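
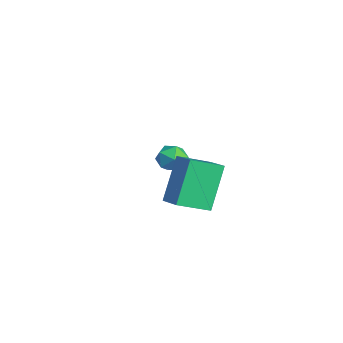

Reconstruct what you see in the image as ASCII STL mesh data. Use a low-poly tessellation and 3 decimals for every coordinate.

solid 
facet normal -0.917 -0.199 -0.345
outer loop
vertex 0.261 0.017 4.375
vertex 0.212 1.307 3.759
vertex 1.05 -0.746 2.716
endloop
endfacet
facet normal 0.034 -0.902 0.431
outer loop
vertex 1.968 -0.547 3.061
vertex 0.261 0.017 4.375
vertex 1.05 -0.746 2.716
endloop
endfacet
facet normal -0.917 -0.199 -0.345
outer loop
vertex 1.05 -0.746 2.716
vertex 0.212 1.307 3.759
vertex 1.002 0.543 2.1
endloop
endfacet
facet normal 0.397 -0.384 -0.834
outer loop
vertex 1.002 0.543 2.1
vertex 1.968 -0.547 3.061
vertex 1.05 -0.746 2.716
endloop
endfacet
facet normal -0.397 0.383 0.834
outer loop
vertex 0.261 0.017 4.375
vertex 1.13 1.506 4.104
vertex 0.212 1.307 3.759
endloop
endfacet
facet normal 0.034 -0.901 0.431
outer loop
vertex 1.178 0.217 4.72
vertex 0.261 0.017 4.375
vertex 1.968 -0.547 3.061
endloop
endfacet
facet normal -0.397 0.384 0.834
outer loop
vertex 1.178 0.217 4.72
vertex 1.13 1.506 4.104
vertex 0.261 0.017 4.375
endloop
endfacet
facet normal -0.033 0.902 -0.431
outer loop
vertex 0.212 1.307 3.759
vertex 1.13 1.506 4.104
vertex 1.002 0.543 2.1
endloop
endfacet
facet normal 0.397 -0.383 -0.834
outer loop
vertex 1.919 0.743 2.445
vertex 1.968 -0.547 3.061
vertex 1.002 0.543 2.1
endloop
endfacet
facet normal -0.034 0.902 -0.431
outer loop
vertex 1.002 0.543 2.1
vertex 1.13 1.506 4.104
vertex 1.919 0.743 2.445
endloop
endfacet
facet normal 0.917 0.200 0.345
outer loop
vertex 1.919 0.743 2.445
vertex 1.178 0.217 4.72
vertex 1.968 -0.547 3.061
endloop
endfacet
facet normal 0.917 0.199 0.345
outer loop
vertex 1.13 1.506 4.104
vertex 1.178 0.217 4.72
vertex 1.919 0.743 2.445
endloop
endfacet
facet normal -0.014 0.998 -0.064
outer loop
vertex -3.542 1.565 1.211
vertex -3.857 1.601 1.84
vertex -3.154 1.608 1.797
endloop
endfacet
facet normal 0.546 0.728 -0.415
outer loop
vertex -3.542 1.565 1.211
vertex -3.154 1.608 1.797
vertex -2.963 1.17 1.28
endloop
endfacet
facet normal 0.299 0.279 -0.912
outer loop
vertex -3.542 1.565 1.211
vertex -2.963 1.17 1.28
vertex -3.548 0.892 1.003
endloop
endfacet
facet normal -0.413 0.272 -0.869
outer loop
vertex -3.542 1.565 1.211
vertex -3.548 0.892 1.003
vertex -4.1 1.158 1.349
endloop
endfacet
facet normal -0.607 0.716 -0.345
outer loop
vertex -3.542 1.565 1.211
vertex -4.1 1.158 1.349
vertex -3.857 1.601 1.84
endloop
endfacet
facet normal 0.935 0.350 0.049
outer loop
vertex -2.963 1.17 1.28
vertex -3.154 1.608 1.797
vertex -2.92 0.962 1.951
endloop
endfacet
facet normal 0.030 0.787 0.617
outer loop
vertex -3.154 1.608 1.797
vertex -3.857 1.601 1.84
vertex -3.472 1.228 2.297
endloop
endfacet
facet normal -0.930 0.330 0.162
outer loop
vertex -3.857 1.601 1.84
vertex -4.1 1.158 1.349
vertex -4.057 0.95 2.02
endloop
endfacet
facet normal -0.616 -0.387 -0.686
outer loop
vertex -4.1 1.158 1.349
vertex -3.548 0.892 1.003
vertex -3.866 0.512 1.503
endloop
endfacet
facet normal 0.536 -0.374 -0.757
outer loop
vertex -3.548 0.892 1.003
vertex -2.963 1.17 1.28
vertex -3.163 0.519 1.46
endloop
endfacet
facet normal 0.413 -0.272 0.869
outer loop
vertex -3.478 0.555 2.089
vertex -2.92 0.962 1.951
vertex -3.472 1.228 2.297
endloop
endfacet
facet normal -0.299 -0.279 0.912
outer loop
vertex -3.478 0.555 2.089
vertex -3.472 1.228 2.297
vertex -4.057 0.95 2.02
endloop
endfacet
facet normal -0.546 -0.728 0.415
outer loop
vertex -3.478 0.555 2.089
vertex -4.057 0.95 2.02
vertex -3.866 0.512 1.503
endloop
endfacet
facet normal 0.014 -0.998 0.064
outer loop
vertex -3.478 0.555 2.089
vertex -3.866 0.512 1.503
vertex -3.163 0.519 1.46
endloop
endfacet
facet normal 0.607 -0.716 0.345
outer loop
vertex -3.478 0.555 2.089
vertex -3.163 0.519 1.46
vertex -2.92 0.962 1.951
endloop
endfacet
facet normal 0.616 0.387 0.686
outer loop
vertex -3.472 1.228 2.297
vertex -2.92 0.962 1.951
vertex -3.154 1.608 1.797
endloop
endfacet
facet normal -0.536 0.374 0.757
outer loop
vertex -4.057 0.95 2.02
vertex -3.472 1.228 2.297
vertex -3.857 1.601 1.84
endloop
endfacet
facet normal -0.935 -0.350 -0.049
outer loop
vertex -3.866 0.512 1.503
vertex -4.057 0.95 2.02
vertex -4.1 1.158 1.349
endloop
endfacet
facet normal -0.030 -0.787 -0.617
outer loop
vertex -3.163 0.519 1.46
vertex -3.866 0.512 1.503
vertex -3.548 0.892 1.003
endloop
endfacet
facet normal 0.930 -0.330 -0.162
outer loop
vertex -2.92 0.962 1.951
vertex -3.163 0.519 1.46
vertex -2.963 1.17 1.28
endloop
endfacet

endsolid


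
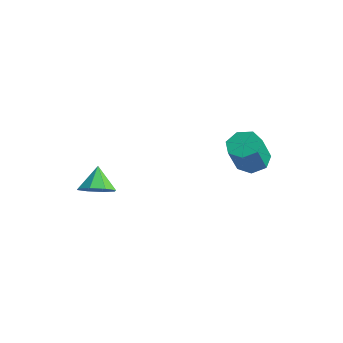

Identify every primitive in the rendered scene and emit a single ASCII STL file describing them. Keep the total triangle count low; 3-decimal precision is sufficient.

solid 
facet normal -0.154 0.446 -0.882
outer loop
vertex 1.885 1.793 2.148
vertex 1.379 2.283 2.484
vertex 2.149 2.367 2.392
endloop
endfacet
facet normal 0.908 -0.288 -0.304
outer loop
vertex 1.885 1.793 2.148
vertex 2.149 2.367 2.392
vertex 2.128 1.088 3.541
endloop
endfacet
facet normal 0.909 -0.287 -0.303
outer loop
vertex 2.128 1.088 3.541
vertex 2.149 2.367 2.392
vertex 2.391 1.662 3.785
endloop
endfacet
facet normal 0.153 -0.445 0.882
outer loop
vertex 2.128 1.088 3.541
vertex 2.391 1.662 3.785
vertex 1.621 1.577 3.876
endloop
endfacet
facet normal -0.154 0.446 -0.882
outer loop
vertex 2.149 2.367 2.392
vertex 1.379 2.283 2.484
vertex 1.832 2.877 2.705
endloop
endfacet
facet normal 0.870 0.484 0.094
outer loop
vertex 2.149 2.367 2.392
vertex 1.832 2.877 2.705
vertex 2.391 1.662 3.785
endloop
endfacet
facet normal 0.871 0.483 0.092
outer loop
vertex 2.391 1.662 3.785
vertex 1.832 2.877 2.705
vertex 2.075 2.172 4.098
endloop
endfacet
facet normal 0.153 -0.446 0.882
outer loop
vertex 2.391 1.662 3.785
vertex 2.075 2.172 4.098
vertex 1.621 1.577 3.876
endloop
endfacet
facet normal -0.154 0.446 -0.882
outer loop
vertex 1.832 2.877 2.705
vertex 1.379 2.283 2.484
vertex 1.175 2.939 2.851
endloop
endfacet
facet normal 0.177 0.890 0.420
outer loop
vertex 1.832 2.877 2.705
vertex 1.175 2.939 2.851
vertex 2.075 2.172 4.098
endloop
endfacet
facet normal 0.177 0.890 0.420
outer loop
vertex 2.075 2.172 4.098
vertex 1.175 2.939 2.851
vertex 1.417 2.234 4.244
endloop
endfacet
facet normal 0.154 -0.446 0.882
outer loop
vertex 2.075 2.172 4.098
vertex 1.417 2.234 4.244
vertex 1.621 1.577 3.876
endloop
endfacet
facet normal -0.154 0.445 -0.882
outer loop
vertex 1.175 2.939 2.851
vertex 1.379 2.283 2.484
vertex 0.67 2.507 2.721
endloop
endfacet
facet normal -0.648 0.628 0.431
outer loop
vertex 1.175 2.939 2.851
vertex 0.67 2.507 2.721
vertex 1.417 2.234 4.244
endloop
endfacet
facet normal -0.649 0.627 0.431
outer loop
vertex 1.417 2.234 4.244
vertex 0.67 2.507 2.721
vertex 0.913 1.802 4.114
endloop
endfacet
facet normal 0.155 -0.446 0.882
outer loop
vertex 1.417 2.234 4.244
vertex 0.913 1.802 4.114
vertex 1.621 1.577 3.876
endloop
endfacet
facet normal -0.153 0.447 -0.881
outer loop
vertex 0.67 2.507 2.721
vertex 1.379 2.283 2.484
vertex 0.7 1.906 2.411
endloop
endfacet
facet normal -0.987 -0.110 0.117
outer loop
vertex 0.67 2.507 2.721
vertex 0.7 1.906 2.411
vertex 0.913 1.802 4.114
endloop
endfacet
facet normal -0.987 -0.108 0.117
outer loop
vertex 0.913 1.802 4.114
vertex 0.7 1.906 2.411
vertex 0.942 1.201 3.804
endloop
endfacet
facet normal 0.154 -0.447 0.881
outer loop
vertex 0.913 1.802 4.114
vertex 0.942 1.201 3.804
vertex 1.621 1.577 3.876
endloop
endfacet
facet normal -0.153 0.447 -0.881
outer loop
vertex 0.7 1.906 2.411
vertex 1.379 2.283 2.484
vertex 1.24 1.588 2.156
endloop
endfacet
facet normal -0.583 -0.761 -0.284
outer loop
vertex 0.7 1.906 2.411
vertex 1.24 1.588 2.156
vertex 0.942 1.201 3.804
endloop
endfacet
facet normal -0.582 -0.762 -0.284
outer loop
vertex 0.942 1.201 3.804
vertex 1.24 1.588 2.156
vertex 1.483 0.883 3.549
endloop
endfacet
facet normal 0.153 -0.446 0.882
outer loop
vertex 0.942 1.201 3.804
vertex 1.483 0.883 3.549
vertex 1.621 1.577 3.876
endloop
endfacet
facet normal -0.153 0.447 -0.882
outer loop
vertex 1.24 1.588 2.156
vertex 1.379 2.283 2.484
vertex 1.885 1.793 2.148
endloop
endfacet
facet normal 0.262 -0.842 -0.472
outer loop
vertex 1.24 1.588 2.156
vertex 1.885 1.793 2.148
vertex 1.483 0.883 3.549
endloop
endfacet
facet normal 0.262 -0.842 -0.472
outer loop
vertex 1.483 0.883 3.549
vertex 1.885 1.793 2.148
vertex 2.128 1.088 3.541
endloop
endfacet
facet normal 0.153 -0.446 0.882
outer loop
vertex 1.483 0.883 3.549
vertex 2.128 1.088 3.541
vertex 1.621 1.577 3.876
endloop
endfacet
facet normal 0.502 -0.443 -0.743
outer loop
vertex -1.377 -3.161 1.538
vertex -2.064 -3.13 1.056
vertex -1.411 -2.62 1.193
endloop
endfacet
facet normal 0.460 0.498 0.735
outer loop
vertex -1.377 -3.161 1.538
vertex -1.411 -2.62 1.193
vertex -2.676 -2.59 1.964
endloop
endfacet
facet normal 0.501 -0.442 -0.744
outer loop
vertex -1.411 -2.62 1.193
vertex -2.064 -3.13 1.056
vertex -1.828 -2.377 0.768
endloop
endfacet
facet normal 0.215 0.924 0.317
outer loop
vertex -1.411 -2.62 1.193
vertex -1.828 -2.377 0.768
vertex -2.676 -2.59 1.964
endloop
endfacet
facet normal 0.502 -0.442 -0.744
outer loop
vertex -1.828 -2.377 0.768
vertex -2.064 -3.13 1.056
vertex -2.383 -2.576 0.512
endloop
endfacet
facet normal -0.315 0.948 -0.054
outer loop
vertex -1.828 -2.377 0.768
vertex -2.383 -2.576 0.512
vertex -2.676 -2.59 1.964
endloop
endfacet
facet normal 0.500 -0.443 -0.744
outer loop
vertex -2.383 -2.576 0.512
vertex -2.064 -3.13 1.056
vertex -2.752 -3.099 0.575
endloop
endfacet
facet normal -0.816 0.556 -0.159
outer loop
vertex -2.383 -2.576 0.512
vertex -2.752 -3.099 0.575
vertex -2.676 -2.59 1.964
endloop
endfacet
facet normal 0.500 -0.442 -0.744
outer loop
vertex -2.752 -3.099 0.575
vertex -2.064 -3.13 1.056
vertex -2.717 -3.64 0.92
endloop
endfacet
facet normal -0.998 -0.024 0.063
outer loop
vertex -2.752 -3.099 0.575
vertex -2.717 -3.64 0.92
vertex -2.676 -2.59 1.964
endloop
endfacet
facet normal 0.501 -0.442 -0.744
outer loop
vertex -2.717 -3.64 0.92
vertex -2.064 -3.13 1.056
vertex -2.3 -3.883 1.345
endloop
endfacet
facet normal -0.753 -0.449 0.481
outer loop
vertex -2.717 -3.64 0.92
vertex -2.3 -3.883 1.345
vertex -2.676 -2.59 1.964
endloop
endfacet
facet normal 0.502 -0.443 -0.743
outer loop
vertex -2.3 -3.883 1.345
vertex -2.064 -3.13 1.056
vertex -1.745 -3.684 1.601
endloop
endfacet
facet normal -0.224 -0.473 0.852
outer loop
vertex -2.3 -3.883 1.345
vertex -1.745 -3.684 1.601
vertex -2.676 -2.59 1.964
endloop
endfacet
facet normal 0.502 -0.442 -0.743
outer loop
vertex -1.745 -3.684 1.601
vertex -2.064 -3.13 1.056
vertex -1.377 -3.161 1.538
endloop
endfacet
facet normal 0.278 -0.081 0.957
outer loop
vertex -1.745 -3.684 1.601
vertex -1.377 -3.161 1.538
vertex -2.676 -2.59 1.964
endloop
endfacet

endsolid


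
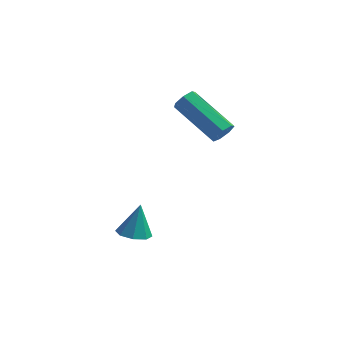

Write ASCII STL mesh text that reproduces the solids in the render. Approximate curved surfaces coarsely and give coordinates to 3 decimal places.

solid 
facet normal 0.760 -0.452 -0.467
outer loop
vertex 1.633 2.133 3.306
vertex 1.366 2.121 2.883
vertex 1.677 2.477 3.045
endloop
endfacet
facet normal 0.641 0.410 0.649
outer loop
vertex 1.633 2.133 3.306
vertex 1.677 2.477 3.045
vertex 0.081 3.051 4.259
endloop
endfacet
facet normal 0.641 0.408 0.650
outer loop
vertex 0.081 3.051 4.259
vertex 1.677 2.477 3.045
vertex 0.125 3.396 3.999
endloop
endfacet
facet normal -0.760 0.450 0.468
outer loop
vertex 0.081 3.051 4.259
vertex 0.125 3.396 3.999
vertex -0.186 3.039 3.837
endloop
endfacet
facet normal 0.760 -0.451 -0.468
outer loop
vertex 1.677 2.477 3.045
vertex 1.366 2.121 2.883
vertex 1.487 2.553 2.663
endloop
endfacet
facet normal 0.479 0.875 -0.064
outer loop
vertex 1.677 2.477 3.045
vertex 1.487 2.553 2.663
vertex 0.125 3.396 3.999
endloop
endfacet
facet normal 0.478 0.876 -0.065
outer loop
vertex 0.125 3.396 3.999
vertex 1.487 2.553 2.663
vertex -0.066 3.472 3.616
endloop
endfacet
facet normal -0.760 0.450 0.468
outer loop
vertex 0.125 3.396 3.999
vertex -0.066 3.472 3.616
vertex -0.186 3.039 3.837
endloop
endfacet
facet normal 0.761 -0.451 -0.466
outer loop
vertex 1.487 2.553 2.663
vertex 1.366 2.121 2.883
vertex 1.206 2.303 2.446
endloop
endfacet
facet normal -0.044 0.683 -0.730
outer loop
vertex 1.487 2.553 2.663
vertex 1.206 2.303 2.446
vertex -0.066 3.472 3.616
endloop
endfacet
facet normal -0.045 0.682 -0.730
outer loop
vertex -0.066 3.472 3.616
vertex 1.206 2.303 2.446
vertex -0.346 3.222 3.4
endloop
endfacet
facet normal -0.762 0.449 0.467
outer loop
vertex -0.066 3.472 3.616
vertex -0.346 3.222 3.4
vertex -0.186 3.039 3.837
endloop
endfacet
facet normal 0.761 -0.451 -0.466
outer loop
vertex 1.206 2.303 2.446
vertex 1.366 2.121 2.883
vertex 1.046 1.916 2.559
endloop
endfacet
facet normal -0.534 -0.026 -0.845
outer loop
vertex 1.206 2.303 2.446
vertex 1.046 1.916 2.559
vertex -0.346 3.222 3.4
endloop
endfacet
facet normal -0.533 -0.023 -0.846
outer loop
vertex -0.346 3.222 3.4
vertex 1.046 1.916 2.559
vertex -0.507 2.834 3.512
endloop
endfacet
facet normal -0.761 0.451 0.467
outer loop
vertex -0.346 3.222 3.4
vertex -0.507 2.834 3.512
vertex -0.186 3.039 3.837
endloop
endfacet
facet normal 0.761 -0.450 -0.467
outer loop
vertex 1.046 1.916 2.559
vertex 1.366 2.121 2.883
vertex 1.127 1.683 2.915
endloop
endfacet
facet normal -0.621 -0.713 -0.325
outer loop
vertex 1.046 1.916 2.559
vertex 1.127 1.683 2.915
vertex -0.507 2.834 3.512
endloop
endfacet
facet normal -0.621 -0.714 -0.323
outer loop
vertex -0.507 2.834 3.512
vertex 1.127 1.683 2.915
vertex -0.425 2.601 3.869
endloop
endfacet
facet normal -0.761 0.449 0.468
outer loop
vertex -0.507 2.834 3.512
vertex -0.425 2.601 3.869
vertex -0.186 3.039 3.837
endloop
endfacet
facet normal 0.762 -0.450 -0.466
outer loop
vertex 1.127 1.683 2.915
vertex 1.366 2.121 2.883
vertex 1.388 1.78 3.248
endloop
endfacet
facet normal -0.241 -0.865 0.441
outer loop
vertex 1.127 1.683 2.915
vertex 1.388 1.78 3.248
vertex -0.425 2.601 3.869
endloop
endfacet
facet normal -0.241 -0.865 0.441
outer loop
vertex -0.425 2.601 3.869
vertex 1.388 1.78 3.248
vertex -0.164 2.698 4.202
endloop
endfacet
facet normal -0.762 0.450 0.466
outer loop
vertex -0.425 2.601 3.869
vertex -0.164 2.698 4.202
vertex -0.186 3.039 3.837
endloop
endfacet
facet normal 0.760 -0.451 -0.467
outer loop
vertex 1.388 1.78 3.248
vertex 1.366 2.121 2.883
vertex 1.633 2.133 3.306
endloop
endfacet
facet normal 0.321 -0.366 0.874
outer loop
vertex 1.388 1.78 3.248
vertex 1.633 2.133 3.306
vertex -0.164 2.698 4.202
endloop
endfacet
facet normal 0.321 -0.364 0.874
outer loop
vertex -0.164 2.698 4.202
vertex 1.633 2.133 3.306
vertex 0.081 3.051 4.259
endloop
endfacet
facet normal -0.760 0.452 0.468
outer loop
vertex -0.164 2.698 4.202
vertex 0.081 3.051 4.259
vertex -0.186 3.039 3.837
endloop
endfacet
facet normal -0.122 -0.330 -0.936
outer loop
vertex -0.763 0.187 -1.422
vertex -1.4 0.113 -1.313
vertex -1.024 0.596 -1.532
endloop
endfacet
facet normal 0.817 0.559 0.141
outer loop
vertex -0.763 0.187 -1.422
vertex -1.024 0.596 -1.532
vertex -1.24 0.547 -0.087
endloop
endfacet
facet normal -0.120 -0.331 -0.936
outer loop
vertex -1.024 0.596 -1.532
vertex -1.4 0.113 -1.313
vertex -1.504 0.722 -1.515
endloop
endfacet
facet normal 0.256 0.964 0.071
outer loop
vertex -1.024 0.596 -1.532
vertex -1.504 0.722 -1.515
vertex -1.24 0.547 -0.087
endloop
endfacet
facet normal -0.122 -0.331 -0.936
outer loop
vertex -1.504 0.722 -1.515
vertex -1.4 0.113 -1.313
vertex -1.924 0.492 -1.379
endloop
endfacet
facet normal -0.425 0.886 0.187
outer loop
vertex -1.504 0.722 -1.515
vertex -1.924 0.492 -1.379
vertex -1.24 0.547 -0.087
endloop
endfacet
facet normal -0.122 -0.332 -0.935
outer loop
vertex -1.924 0.492 -1.379
vertex -1.4 0.113 -1.313
vertex -2.036 0.04 -1.204
endloop
endfacet
facet normal -0.828 0.369 0.423
outer loop
vertex -1.924 0.492 -1.379
vertex -2.036 0.04 -1.204
vertex -1.24 0.547 -0.087
endloop
endfacet
facet normal -0.123 -0.330 -0.936
outer loop
vertex -2.036 0.04 -1.204
vertex -1.4 0.113 -1.313
vertex -1.776 -0.369 -1.094
endloop
endfacet
facet normal -0.716 -0.283 0.639
outer loop
vertex -2.036 0.04 -1.204
vertex -1.776 -0.369 -1.094
vertex -1.24 0.547 -0.087
endloop
endfacet
facet normal -0.121 -0.331 -0.936
outer loop
vertex -1.776 -0.369 -1.094
vertex -1.4 0.113 -1.313
vertex -1.295 -0.496 -1.111
endloop
endfacet
facet normal -0.157 -0.688 0.709
outer loop
vertex -1.776 -0.369 -1.094
vertex -1.295 -0.496 -1.111
vertex -1.24 0.547 -0.087
endloop
endfacet
facet normal -0.121 -0.331 -0.936
outer loop
vertex -1.295 -0.496 -1.111
vertex -1.4 0.113 -1.313
vertex -0.875 -0.265 -1.247
endloop
endfacet
facet normal 0.527 -0.609 0.592
outer loop
vertex -1.295 -0.496 -1.111
vertex -0.875 -0.265 -1.247
vertex -1.24 0.547 -0.087
endloop
endfacet
facet normal -0.121 -0.332 -0.935
outer loop
vertex -0.875 -0.265 -1.247
vertex -1.4 0.113 -1.313
vertex -0.763 0.187 -1.422
endloop
endfacet
facet normal 0.930 -0.092 0.357
outer loop
vertex -0.875 -0.265 -1.247
vertex -0.763 0.187 -1.422
vertex -1.24 0.547 -0.087
endloop
endfacet

endsolid


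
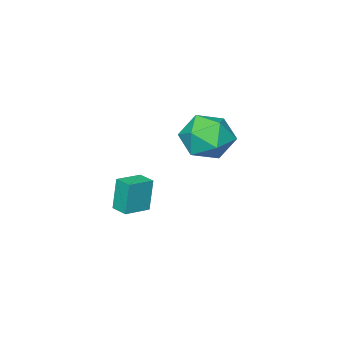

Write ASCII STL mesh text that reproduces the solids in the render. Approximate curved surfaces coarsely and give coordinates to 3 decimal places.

solid 
facet normal 0.355 0.063 0.933
outer loop
vertex 1.195 1.735 3.765
vertex 1.348 0.525 3.788
vertex 2.25 1.246 3.396
endloop
endfacet
facet normal 0.501 0.657 0.563
outer loop
vertex 1.195 1.735 3.765
vertex 2.25 1.246 3.396
vertex 1.751 2.165 2.768
endloop
endfacet
facet normal -0.117 0.934 0.338
outer loop
vertex 1.195 1.735 3.765
vertex 1.751 2.165 2.768
vertex 0.541 2.012 2.773
endloop
endfacet
facet normal -0.645 0.512 0.568
outer loop
vertex 1.195 1.735 3.765
vertex 0.541 2.012 2.773
vertex 0.292 0.998 3.404
endloop
endfacet
facet normal -0.352 -0.027 0.936
outer loop
vertex 1.195 1.735 3.765
vertex 0.292 0.998 3.404
vertex 1.348 0.525 3.788
endloop
endfacet
facet normal 0.882 0.471 -0.011
outer loop
vertex 1.751 2.165 2.768
vertex 2.25 1.246 3.396
vertex 2.248 1.222 2.176
endloop
endfacet
facet normal 0.646 -0.489 0.587
outer loop
vertex 2.25 1.246 3.396
vertex 1.348 0.525 3.788
vertex 1.999 0.208 2.807
endloop
endfacet
facet normal -0.499 -0.634 0.591
outer loop
vertex 1.348 0.525 3.788
vertex 0.292 0.998 3.404
vertex 0.789 0.055 2.812
endloop
endfacet
facet normal -0.972 0.237 -0.003
outer loop
vertex 0.292 0.998 3.404
vertex 0.541 2.012 2.773
vertex 0.29 0.974 2.184
endloop
endfacet
facet normal -0.118 0.919 -0.375
outer loop
vertex 0.541 2.012 2.773
vertex 1.751 2.165 2.768
vertex 1.192 1.695 1.792
endloop
endfacet
facet normal 0.645 -0.512 -0.568
outer loop
vertex 1.345 0.485 1.815
vertex 2.248 1.222 2.176
vertex 1.999 0.208 2.807
endloop
endfacet
facet normal 0.117 -0.934 -0.338
outer loop
vertex 1.345 0.485 1.815
vertex 1.999 0.208 2.807
vertex 0.789 0.055 2.812
endloop
endfacet
facet normal -0.501 -0.657 -0.563
outer loop
vertex 1.345 0.485 1.815
vertex 0.789 0.055 2.812
vertex 0.29 0.974 2.184
endloop
endfacet
facet normal -0.355 -0.063 -0.933
outer loop
vertex 1.345 0.485 1.815
vertex 0.29 0.974 2.184
vertex 1.192 1.695 1.792
endloop
endfacet
facet normal 0.352 0.027 -0.936
outer loop
vertex 1.345 0.485 1.815
vertex 1.192 1.695 1.792
vertex 2.248 1.222 2.176
endloop
endfacet
facet normal 0.972 -0.237 0.003
outer loop
vertex 1.999 0.208 2.807
vertex 2.248 1.222 2.176
vertex 2.25 1.246 3.396
endloop
endfacet
facet normal 0.118 -0.919 0.375
outer loop
vertex 0.789 0.055 2.812
vertex 1.999 0.208 2.807
vertex 1.348 0.525 3.788
endloop
endfacet
facet normal -0.882 -0.471 0.011
outer loop
vertex 0.29 0.974 2.184
vertex 0.789 0.055 2.812
vertex 0.292 0.998 3.404
endloop
endfacet
facet normal -0.646 0.489 -0.587
outer loop
vertex 1.192 1.695 1.792
vertex 0.29 0.974 2.184
vertex 0.541 2.012 2.773
endloop
endfacet
facet normal 0.499 0.634 -0.591
outer loop
vertex 2.248 1.222 2.176
vertex 1.192 1.695 1.792
vertex 1.751 2.165 2.768
endloop
endfacet
facet normal -0.987 0.045 -0.156
outer loop
vertex 1.014 -3.194 -1.291
vertex 1.049 -2.345 -1.265
vertex 1.268 -3.157 -2.89
endloop
endfacet
facet normal -0.042 -0.999 -0.030
outer loop
vertex 2.511 -3.215 -2.695
vertex 1.014 -3.194 -1.291
vertex 1.268 -3.157 -2.89
endloop
endfacet
facet normal -0.987 0.045 -0.156
outer loop
vertex 1.268 -3.157 -2.89
vertex 1.049 -2.345 -1.265
vertex 1.303 -2.308 -2.865
endloop
endfacet
facet normal 0.156 0.023 -0.988
outer loop
vertex 1.303 -2.308 -2.865
vertex 2.511 -3.215 -2.695
vertex 1.268 -3.157 -2.89
endloop
endfacet
facet normal -0.156 -0.024 0.987
outer loop
vertex 1.014 -3.194 -1.291
vertex 2.292 -2.403 -1.07
vertex 1.049 -2.345 -1.265
endloop
endfacet
facet normal -0.042 -0.999 -0.030
outer loop
vertex 2.257 -3.252 -1.095
vertex 1.014 -3.194 -1.291
vertex 2.511 -3.215 -2.695
endloop
endfacet
facet normal -0.157 -0.023 0.987
outer loop
vertex 2.257 -3.252 -1.095
vertex 2.292 -2.403 -1.07
vertex 1.014 -3.194 -1.291
endloop
endfacet
facet normal 0.042 0.999 0.030
outer loop
vertex 1.049 -2.345 -1.265
vertex 2.292 -2.403 -1.07
vertex 1.303 -2.308 -2.865
endloop
endfacet
facet normal 0.157 0.024 -0.987
outer loop
vertex 2.546 -2.366 -2.669
vertex 2.511 -3.215 -2.695
vertex 1.303 -2.308 -2.865
endloop
endfacet
facet normal 0.042 0.999 0.030
outer loop
vertex 1.303 -2.308 -2.865
vertex 2.292 -2.403 -1.07
vertex 2.546 -2.366 -2.669
endloop
endfacet
facet normal 0.987 -0.045 0.156
outer loop
vertex 2.546 -2.366 -2.669
vertex 2.257 -3.252 -1.095
vertex 2.511 -3.215 -2.695
endloop
endfacet
facet normal 0.987 -0.045 0.156
outer loop
vertex 2.292 -2.403 -1.07
vertex 2.257 -3.252 -1.095
vertex 2.546 -2.366 -2.669
endloop
endfacet

endsolid


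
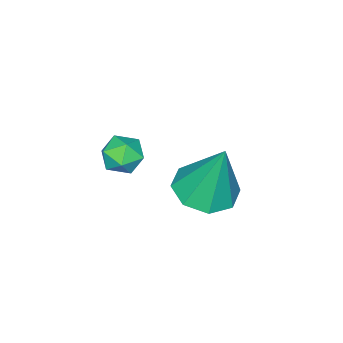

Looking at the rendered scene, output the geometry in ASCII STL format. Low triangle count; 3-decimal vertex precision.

solid 
facet normal -0.008 -0.312 -0.950
outer loop
vertex -0.756 -3.939 -1.686
vertex -1.478 -3.253 -1.905
vertex -0.458 -3.254 -1.913
endloop
endfacet
facet normal 0.852 -0.213 0.478
outer loop
vertex -0.756 -3.939 -1.686
vertex -0.458 -3.254 -1.913
vertex -1.462 -2.567 0.185
endloop
endfacet
facet normal -0.008 -0.311 -0.950
outer loop
vertex -0.458 -3.254 -1.913
vertex -1.478 -3.253 -1.905
vertex -0.757 -2.568 -2.135
endloop
endfacet
facet normal 0.852 0.455 0.259
outer loop
vertex -0.458 -3.254 -1.913
vertex -0.757 -2.568 -2.135
vertex -1.462 -2.567 0.185
endloop
endfacet
facet normal -0.007 -0.312 -0.950
outer loop
vertex -0.757 -2.568 -2.135
vertex -1.478 -3.253 -1.905
vertex -1.479 -2.284 -2.223
endloop
endfacet
facet normal 0.353 0.930 0.107
outer loop
vertex -0.757 -2.568 -2.135
vertex -1.479 -2.284 -2.223
vertex -1.462 -2.567 0.185
endloop
endfacet
facet normal -0.007 -0.312 -0.950
outer loop
vertex -1.479 -2.284 -2.223
vertex -1.478 -3.253 -1.905
vertex -2.2 -2.567 -2.125
endloop
endfacet
facet normal -0.350 0.930 0.112
outer loop
vertex -1.479 -2.284 -2.223
vertex -2.2 -2.567 -2.125
vertex -1.462 -2.567 0.185
endloop
endfacet
facet normal -0.007 -0.312 -0.950
outer loop
vertex -2.2 -2.567 -2.125
vertex -1.478 -3.253 -1.905
vertex -2.498 -3.252 -1.898
endloop
endfacet
facet normal -0.847 0.458 0.271
outer loop
vertex -2.2 -2.567 -2.125
vertex -2.498 -3.252 -1.898
vertex -1.462 -2.567 0.185
endloop
endfacet
facet normal -0.007 -0.312 -0.950
outer loop
vertex -2.498 -3.252 -1.898
vertex -1.478 -3.253 -1.905
vertex -2.198 -3.937 -1.675
endloop
endfacet
facet normal -0.846 -0.211 0.490
outer loop
vertex -2.498 -3.252 -1.898
vertex -2.198 -3.937 -1.675
vertex -1.462 -2.567 0.185
endloop
endfacet
facet normal -0.007 -0.312 -0.950
outer loop
vertex -2.198 -3.937 -1.675
vertex -1.478 -3.253 -1.905
vertex -1.477 -4.222 -1.587
endloop
endfacet
facet normal -0.348 -0.684 0.641
outer loop
vertex -2.198 -3.937 -1.675
vertex -1.477 -4.222 -1.587
vertex -1.462 -2.567 0.185
endloop
endfacet
facet normal -0.008 -0.312 -0.950
outer loop
vertex -1.477 -4.222 -1.587
vertex -1.478 -3.253 -1.905
vertex -0.756 -3.939 -1.686
endloop
endfacet
facet normal 0.356 -0.684 0.636
outer loop
vertex -1.477 -4.222 -1.587
vertex -0.756 -3.939 -1.686
vertex -1.462 -2.567 0.185
endloop
endfacet
facet normal 0.328 0.929 -0.168
outer loop
vertex 1.697 -3.279 1.072
vertex 1.41 -3.074 1.645
vertex 2.045 -3.298 1.647
endloop
endfacet
facet normal 0.772 0.446 -0.453
outer loop
vertex 1.697 -3.279 1.072
vertex 2.045 -3.298 1.647
vertex 2.086 -3.81 1.212
endloop
endfacet
facet normal 0.401 0.053 -0.914
outer loop
vertex 1.697 -3.279 1.072
vertex 2.086 -3.81 1.212
vertex 1.478 -3.902 0.94
endloop
endfacet
facet normal -0.272 0.290 -0.917
outer loop
vertex 1.697 -3.279 1.072
vertex 1.478 -3.902 0.94
vertex 1.059 -3.448 1.208
endloop
endfacet
facet normal -0.317 0.831 -0.456
outer loop
vertex 1.697 -3.279 1.072
vertex 1.059 -3.448 1.208
vertex 1.41 -3.074 1.645
endloop
endfacet
facet normal 0.997 0.019 0.072
outer loop
vertex 2.086 -3.81 1.212
vertex 2.045 -3.298 1.647
vertex 2.041 -3.932 1.872
endloop
endfacet
facet normal 0.280 0.799 0.532
outer loop
vertex 2.045 -3.298 1.647
vertex 1.41 -3.074 1.645
vertex 1.622 -3.478 2.14
endloop
endfacet
facet normal -0.765 0.641 0.066
outer loop
vertex 1.41 -3.074 1.645
vertex 1.059 -3.448 1.208
vertex 1.014 -3.57 1.868
endloop
endfacet
facet normal -0.693 -0.237 -0.681
outer loop
vertex 1.059 -3.448 1.208
vertex 1.478 -3.902 0.94
vertex 1.055 -4.082 1.433
endloop
endfacet
facet normal 0.397 -0.621 -0.676
outer loop
vertex 1.478 -3.902 0.94
vertex 2.086 -3.81 1.212
vertex 1.69 -4.306 1.435
endloop
endfacet
facet normal 0.272 -0.290 0.917
outer loop
vertex 1.403 -4.101 2.008
vertex 2.041 -3.932 1.872
vertex 1.622 -3.478 2.14
endloop
endfacet
facet normal -0.401 -0.053 0.914
outer loop
vertex 1.403 -4.101 2.008
vertex 1.622 -3.478 2.14
vertex 1.014 -3.57 1.868
endloop
endfacet
facet normal -0.772 -0.446 0.453
outer loop
vertex 1.403 -4.101 2.008
vertex 1.014 -3.57 1.868
vertex 1.055 -4.082 1.433
endloop
endfacet
facet normal -0.328 -0.929 0.168
outer loop
vertex 1.403 -4.101 2.008
vertex 1.055 -4.082 1.433
vertex 1.69 -4.306 1.435
endloop
endfacet
facet normal 0.317 -0.831 0.456
outer loop
vertex 1.403 -4.101 2.008
vertex 1.69 -4.306 1.435
vertex 2.041 -3.932 1.872
endloop
endfacet
facet normal 0.693 0.237 0.681
outer loop
vertex 1.622 -3.478 2.14
vertex 2.041 -3.932 1.872
vertex 2.045 -3.298 1.647
endloop
endfacet
facet normal -0.397 0.621 0.676
outer loop
vertex 1.014 -3.57 1.868
vertex 1.622 -3.478 2.14
vertex 1.41 -3.074 1.645
endloop
endfacet
facet normal -0.997 -0.019 -0.072
outer loop
vertex 1.055 -4.082 1.433
vertex 1.014 -3.57 1.868
vertex 1.059 -3.448 1.208
endloop
endfacet
facet normal -0.280 -0.799 -0.532
outer loop
vertex 1.69 -4.306 1.435
vertex 1.055 -4.082 1.433
vertex 1.478 -3.902 0.94
endloop
endfacet
facet normal 0.765 -0.641 -0.066
outer loop
vertex 2.041 -3.932 1.872
vertex 1.69 -4.306 1.435
vertex 2.086 -3.81 1.212
endloop
endfacet

endsolid


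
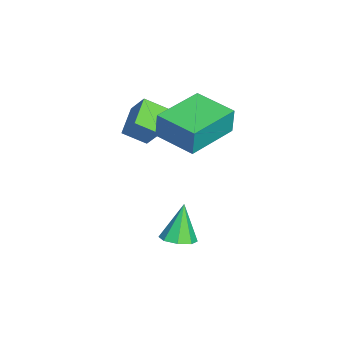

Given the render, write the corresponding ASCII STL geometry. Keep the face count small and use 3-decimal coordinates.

solid 
facet normal -0.796 0.605 0.016
outer loop
vertex -1.938 1.662 4.135
vertex -0.957 2.956 3.993
vertex -2.007 1.599 3.079
endloop
endfacet
facet normal -0.602 -0.794 0.087
outer loop
vertex -0.383 0.364 3.047
vertex -1.938 1.662 4.135
vertex -2.007 1.599 3.079
endloop
endfacet
facet normal -0.796 0.605 0.016
outer loop
vertex -2.007 1.599 3.079
vertex -0.957 2.956 3.993
vertex -1.026 2.893 2.938
endloop
endfacet
facet normal -0.065 -0.059 -0.996
outer loop
vertex -1.026 2.893 2.938
vertex -0.383 0.364 3.047
vertex -2.007 1.599 3.079
endloop
endfacet
facet normal 0.065 0.060 0.996
outer loop
vertex -1.938 1.662 4.135
vertex 0.667 1.721 3.961
vertex -0.957 2.956 3.993
endloop
endfacet
facet normal -0.602 -0.794 0.087
outer loop
vertex -0.314 0.427 4.102
vertex -1.938 1.662 4.135
vertex -0.383 0.364 3.047
endloop
endfacet
facet normal 0.065 0.059 0.996
outer loop
vertex -0.314 0.427 4.102
vertex 0.667 1.721 3.961
vertex -1.938 1.662 4.135
endloop
endfacet
facet normal 0.602 0.794 -0.087
outer loop
vertex -0.957 2.956 3.993
vertex 0.667 1.721 3.961
vertex -1.026 2.893 2.938
endloop
endfacet
facet normal -0.066 -0.060 -0.996
outer loop
vertex 0.598 1.658 2.905
vertex -0.383 0.364 3.047
vertex -1.026 2.893 2.938
endloop
endfacet
facet normal 0.602 0.794 -0.087
outer loop
vertex -1.026 2.893 2.938
vertex 0.667 1.721 3.961
vertex 0.598 1.658 2.905
endloop
endfacet
facet normal 0.796 -0.605 -0.016
outer loop
vertex 0.598 1.658 2.905
vertex -0.314 0.427 4.102
vertex -0.383 0.364 3.047
endloop
endfacet
facet normal 0.796 -0.605 -0.016
outer loop
vertex 0.667 1.721 3.961
vertex -0.314 0.427 4.102
vertex 0.598 1.658 2.905
endloop
endfacet
facet normal -0.364 -0.486 -0.794
outer loop
vertex -2.662 -0.662 2.718
vertex -2.683 0.195 2.203
vertex -1.461 -0.881 2.302
endloop
endfacet
facet normal 0.022 -0.857 0.514
outer loop
vertex -1.097 -0.395 3.097
vertex -2.662 -0.662 2.718
vertex -1.461 -0.881 2.302
endloop
endfacet
facet normal -0.364 -0.486 -0.794
outer loop
vertex -1.461 -0.881 2.302
vertex -2.683 0.195 2.203
vertex -1.482 -0.024 1.787
endloop
endfacet
facet normal 0.931 -0.171 -0.322
outer loop
vertex -1.482 -0.024 1.787
vertex -1.097 -0.395 3.097
vertex -1.461 -0.881 2.302
endloop
endfacet
facet normal -0.931 0.171 0.322
outer loop
vertex -2.662 -0.662 2.718
vertex -2.319 0.681 2.998
vertex -2.683 0.195 2.203
endloop
endfacet
facet normal 0.022 -0.857 0.514
outer loop
vertex -2.298 -0.176 3.513
vertex -2.662 -0.662 2.718
vertex -1.097 -0.395 3.097
endloop
endfacet
facet normal -0.931 0.171 0.322
outer loop
vertex -2.298 -0.176 3.513
vertex -2.319 0.681 2.998
vertex -2.662 -0.662 2.718
endloop
endfacet
facet normal -0.022 0.857 -0.514
outer loop
vertex -2.683 0.195 2.203
vertex -2.319 0.681 2.998
vertex -1.482 -0.024 1.787
endloop
endfacet
facet normal 0.931 -0.171 -0.322
outer loop
vertex -1.118 0.462 2.582
vertex -1.097 -0.395 3.097
vertex -1.482 -0.024 1.787
endloop
endfacet
facet normal -0.022 0.857 -0.514
outer loop
vertex -1.482 -0.024 1.787
vertex -2.319 0.681 2.998
vertex -1.118 0.462 2.582
endloop
endfacet
facet normal 0.364 0.486 0.794
outer loop
vertex -1.118 0.462 2.582
vertex -2.298 -0.176 3.513
vertex -1.097 -0.395 3.097
endloop
endfacet
facet normal 0.364 0.486 0.794
outer loop
vertex -2.319 0.681 2.998
vertex -2.298 -0.176 3.513
vertex -1.118 0.462 2.582
endloop
endfacet
facet normal 0.399 -0.109 -0.911
outer loop
vertex 1.331 0.762 -1.019
vertex 0.907 1.208 -1.258
vertex 1.512 1.233 -0.996
endloop
endfacet
facet normal 0.630 -0.277 0.726
outer loop
vertex 1.331 0.762 -1.019
vertex 1.512 1.233 -0.996
vertex 0.313 1.372 0.098
endloop
endfacet
facet normal 0.399 -0.110 -0.910
outer loop
vertex 1.512 1.233 -0.996
vertex 0.907 1.208 -1.258
vertex 1.339 1.689 -1.127
endloop
endfacet
facet normal 0.636 0.426 0.643
outer loop
vertex 1.512 1.233 -0.996
vertex 1.339 1.689 -1.127
vertex 0.313 1.372 0.098
endloop
endfacet
facet normal 0.399 -0.110 -0.910
outer loop
vertex 1.339 1.689 -1.127
vertex 0.907 1.208 -1.258
vertex 0.913 1.864 -1.335
endloop
endfacet
facet normal 0.182 0.904 0.387
outer loop
vertex 1.339 1.689 -1.127
vertex 0.913 1.864 -1.335
vertex 0.313 1.372 0.098
endloop
endfacet
facet normal 0.399 -0.110 -0.910
outer loop
vertex 0.913 1.864 -1.335
vertex 0.907 1.208 -1.258
vertex 0.483 1.654 -1.498
endloop
endfacet
facet normal -0.468 0.877 0.105
outer loop
vertex 0.913 1.864 -1.335
vertex 0.483 1.654 -1.498
vertex 0.313 1.372 0.098
endloop
endfacet
facet normal 0.399 -0.111 -0.910
outer loop
vertex 0.483 1.654 -1.498
vertex 0.907 1.208 -1.258
vertex 0.302 1.183 -1.52
endloop
endfacet
facet normal -0.932 0.360 -0.036
outer loop
vertex 0.483 1.654 -1.498
vertex 0.302 1.183 -1.52
vertex 0.313 1.372 0.098
endloop
endfacet
facet normal 0.399 -0.108 -0.911
outer loop
vertex 0.302 1.183 -1.52
vertex 0.907 1.208 -1.258
vertex 0.475 0.727 -1.39
endloop
endfacet
facet normal -0.938 -0.343 0.046
outer loop
vertex 0.302 1.183 -1.52
vertex 0.475 0.727 -1.39
vertex 0.313 1.372 0.098
endloop
endfacet
facet normal 0.400 -0.109 -0.910
outer loop
vertex 0.475 0.727 -1.39
vertex 0.907 1.208 -1.258
vertex 0.901 0.553 -1.182
endloop
endfacet
facet normal -0.483 -0.821 0.303
outer loop
vertex 0.475 0.727 -1.39
vertex 0.901 0.553 -1.182
vertex 0.313 1.372 0.098
endloop
endfacet
facet normal 0.398 -0.109 -0.911
outer loop
vertex 0.901 0.553 -1.182
vertex 0.907 1.208 -1.258
vertex 1.331 0.762 -1.019
endloop
endfacet
facet normal 0.165 -0.795 0.584
outer loop
vertex 0.901 0.553 -1.182
vertex 1.331 0.762 -1.019
vertex 0.313 1.372 0.098
endloop
endfacet

endsolid


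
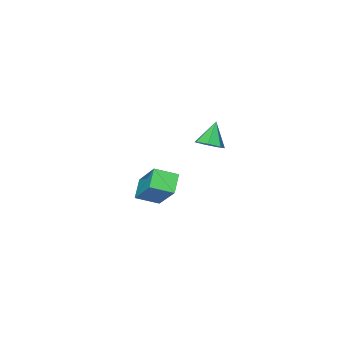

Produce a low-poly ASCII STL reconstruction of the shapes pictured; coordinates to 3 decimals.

solid 
facet normal -0.652 -0.583 0.485
outer loop
vertex 0.221 -1.081 -0.084
vertex -0.541 -0.516 -0.43
vertex 0.075 -2.289 -1.734
endloop
endfacet
facet normal 0.755 -0.559 0.342
outer loop
vertex 0.661 -1.764 -2.17
vertex 0.221 -1.081 -0.084
vertex 0.075 -2.289 -1.734
endloop
endfacet
facet normal -0.652 -0.583 0.485
outer loop
vertex 0.075 -2.289 -1.734
vertex -0.541 -0.516 -0.43
vertex -0.688 -1.724 -2.08
endloop
endfacet
facet normal -0.071 -0.589 -0.805
outer loop
vertex -0.688 -1.724 -2.08
vertex 0.661 -1.764 -2.17
vertex 0.075 -2.289 -1.734
endloop
endfacet
facet normal 0.071 0.589 0.805
outer loop
vertex 0.221 -1.081 -0.084
vertex 0.045 0.009 -0.866
vertex -0.541 -0.516 -0.43
endloop
endfacet
facet normal 0.755 -0.560 0.342
outer loop
vertex 0.808 -0.556 -0.52
vertex 0.221 -1.081 -0.084
vertex 0.661 -1.764 -2.17
endloop
endfacet
facet normal 0.071 0.589 0.805
outer loop
vertex 0.808 -0.556 -0.52
vertex 0.045 0.009 -0.866
vertex 0.221 -1.081 -0.084
endloop
endfacet
facet normal -0.755 0.559 -0.342
outer loop
vertex -0.541 -0.516 -0.43
vertex 0.045 0.009 -0.866
vertex -0.688 -1.724 -2.08
endloop
endfacet
facet normal -0.071 -0.589 -0.805
outer loop
vertex -0.101 -1.199 -2.516
vertex 0.661 -1.764 -2.17
vertex -0.688 -1.724 -2.08
endloop
endfacet
facet normal -0.755 0.559 -0.343
outer loop
vertex -0.688 -1.724 -2.08
vertex 0.045 0.009 -0.866
vertex -0.101 -1.199 -2.516
endloop
endfacet
facet normal 0.652 0.583 -0.485
outer loop
vertex -0.101 -1.199 -2.516
vertex 0.808 -0.556 -0.52
vertex 0.661 -1.764 -2.17
endloop
endfacet
facet normal 0.652 0.583 -0.485
outer loop
vertex 0.045 0.009 -0.866
vertex 0.808 -0.556 -0.52
vertex -0.101 -1.199 -2.516
endloop
endfacet
facet normal 0.593 0.399 -0.699
outer loop
vertex -0.007 1.19 3.014
vertex -0.299 1.69 3.052
vertex 0.168 1.52 3.351
endloop
endfacet
facet normal 0.387 -0.751 0.535
outer loop
vertex -0.007 1.19 3.014
vertex 0.168 1.52 3.351
vertex -0.921 1.27 3.788
endloop
endfacet
facet normal 0.593 0.399 -0.699
outer loop
vertex 0.168 1.52 3.351
vertex -0.299 1.69 3.052
vertex -0.008 1.978 3.463
endloop
endfacet
facet normal 0.386 -0.076 0.919
outer loop
vertex 0.168 1.52 3.351
vertex -0.008 1.978 3.463
vertex -0.921 1.27 3.788
endloop
endfacet
facet normal 0.592 0.400 -0.700
outer loop
vertex -0.008 1.978 3.463
vertex -0.299 1.69 3.052
vertex -0.404 2.219 3.266
endloop
endfacet
facet normal -0.103 0.522 0.847
outer loop
vertex -0.008 1.978 3.463
vertex -0.404 2.219 3.266
vertex -0.921 1.27 3.788
endloop
endfacet
facet normal 0.591 0.401 -0.700
outer loop
vertex -0.404 2.219 3.266
vertex -0.299 1.69 3.052
vertex -0.721 2.061 2.908
endloop
endfacet
facet normal -0.715 0.593 0.371
outer loop
vertex -0.404 2.219 3.266
vertex -0.721 2.061 2.908
vertex -0.921 1.27 3.788
endloop
endfacet
facet normal 0.591 0.400 -0.700
outer loop
vertex -0.721 2.061 2.908
vertex -0.299 1.69 3.052
vertex -0.72 1.624 2.659
endloop
endfacet
facet normal -0.985 0.083 -0.149
outer loop
vertex -0.721 2.061 2.908
vertex -0.72 1.624 2.659
vertex -0.921 1.27 3.788
endloop
endfacet
facet normal 0.592 0.399 -0.701
outer loop
vertex -0.72 1.624 2.659
vertex -0.299 1.69 3.052
vertex -0.403 1.236 2.706
endloop
endfacet
facet normal -0.714 -0.622 -0.322
outer loop
vertex -0.72 1.624 2.659
vertex -0.403 1.236 2.706
vertex -0.921 1.27 3.788
endloop
endfacet
facet normal 0.591 0.399 -0.701
outer loop
vertex -0.403 1.236 2.706
vertex -0.299 1.69 3.052
vertex -0.007 1.19 3.014
endloop
endfacet
facet normal -0.102 -0.995 -0.018
outer loop
vertex -0.403 1.236 2.706
vertex -0.007 1.19 3.014
vertex -0.921 1.27 3.788
endloop
endfacet

endsolid


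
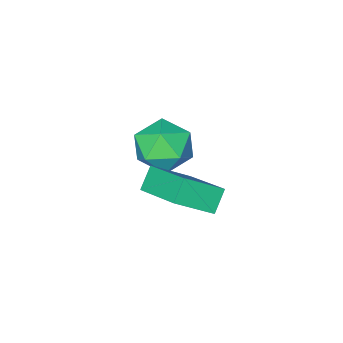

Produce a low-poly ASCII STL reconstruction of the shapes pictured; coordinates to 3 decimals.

solid 
facet normal -0.112 0.682 0.723
outer loop
vertex -3.459 -1.238 0.852
vertex -4.224 -1.748 1.214
vertex -3.309 -1.937 1.534
endloop
endfacet
facet normal 0.571 0.633 0.523
outer loop
vertex -3.459 -1.238 0.852
vertex -3.309 -1.937 1.534
vertex -2.693 -1.857 0.765
endloop
endfacet
facet normal 0.607 0.775 -0.175
outer loop
vertex -3.459 -1.238 0.852
vertex -2.693 -1.857 0.765
vertex -3.228 -1.618 -0.03
endloop
endfacet
facet normal -0.055 0.912 -0.407
outer loop
vertex -3.459 -1.238 0.852
vertex -3.228 -1.618 -0.03
vertex -4.174 -1.551 0.247
endloop
endfacet
facet normal -0.499 0.854 0.148
outer loop
vertex -3.459 -1.238 0.852
vertex -4.174 -1.551 0.247
vertex -4.224 -1.748 1.214
endloop
endfacet
facet normal 0.782 -0.042 0.622
outer loop
vertex -2.693 -1.857 0.765
vertex -3.309 -1.937 1.534
vertex -2.986 -2.749 1.073
endloop
endfacet
facet normal -0.323 0.037 0.946
outer loop
vertex -3.309 -1.937 1.534
vertex -4.224 -1.748 1.214
vertex -3.932 -2.682 1.35
endloop
endfacet
facet normal -0.948 0.317 0.016
outer loop
vertex -4.224 -1.748 1.214
vertex -4.174 -1.551 0.247
vertex -4.467 -2.443 0.555
endloop
endfacet
facet normal -0.229 0.410 -0.883
outer loop
vertex -4.174 -1.551 0.247
vertex -3.228 -1.618 -0.03
vertex -3.851 -2.363 -0.214
endloop
endfacet
facet normal 0.840 0.189 -0.509
outer loop
vertex -3.228 -1.618 -0.03
vertex -2.693 -1.857 0.765
vertex -2.936 -2.552 0.106
endloop
endfacet
facet normal 0.055 -0.912 0.407
outer loop
vertex -3.701 -3.062 0.468
vertex -2.986 -2.749 1.073
vertex -3.932 -2.682 1.35
endloop
endfacet
facet normal -0.607 -0.775 0.175
outer loop
vertex -3.701 -3.062 0.468
vertex -3.932 -2.682 1.35
vertex -4.467 -2.443 0.555
endloop
endfacet
facet normal -0.571 -0.633 -0.523
outer loop
vertex -3.701 -3.062 0.468
vertex -4.467 -2.443 0.555
vertex -3.851 -2.363 -0.214
endloop
endfacet
facet normal 0.112 -0.682 -0.723
outer loop
vertex -3.701 -3.062 0.468
vertex -3.851 -2.363 -0.214
vertex -2.936 -2.552 0.106
endloop
endfacet
facet normal 0.499 -0.854 -0.148
outer loop
vertex -3.701 -3.062 0.468
vertex -2.936 -2.552 0.106
vertex -2.986 -2.749 1.073
endloop
endfacet
facet normal 0.229 -0.410 0.883
outer loop
vertex -3.932 -2.682 1.35
vertex -2.986 -2.749 1.073
vertex -3.309 -1.937 1.534
endloop
endfacet
facet normal -0.840 -0.189 0.509
outer loop
vertex -4.467 -2.443 0.555
vertex -3.932 -2.682 1.35
vertex -4.224 -1.748 1.214
endloop
endfacet
facet normal -0.782 0.042 -0.622
outer loop
vertex -3.851 -2.363 -0.214
vertex -4.467 -2.443 0.555
vertex -4.174 -1.551 0.247
endloop
endfacet
facet normal 0.323 -0.037 -0.946
outer loop
vertex -2.936 -2.552 0.106
vertex -3.851 -2.363 -0.214
vertex -3.228 -1.618 -0.03
endloop
endfacet
facet normal 0.948 -0.317 -0.016
outer loop
vertex -2.986 -2.749 1.073
vertex -2.936 -2.552 0.106
vertex -2.693 -1.857 0.765
endloop
endfacet
facet normal -0.646 -0.286 0.708
outer loop
vertex -1.922 0.892 2.501
vertex -2.955 1.345 1.741
vertex -2.062 -0.762 1.706
endloop
endfacet
facet normal 0.759 -0.333 0.560
outer loop
vertex -1.525 -0.525 1.119
vertex -1.922 0.892 2.501
vertex -2.062 -0.762 1.706
endloop
endfacet
facet normal -0.646 -0.286 0.707
outer loop
vertex -2.062 -0.762 1.706
vertex -2.955 1.345 1.741
vertex -3.094 -0.309 0.946
endloop
endfacet
facet normal -0.076 -0.899 -0.432
outer loop
vertex -3.094 -0.309 0.946
vertex -1.525 -0.525 1.119
vertex -2.062 -0.762 1.706
endloop
endfacet
facet normal 0.076 0.899 0.432
outer loop
vertex -1.922 0.892 2.501
vertex -2.418 1.582 1.154
vertex -2.955 1.345 1.741
endloop
endfacet
facet normal 0.759 -0.333 0.559
outer loop
vertex -1.386 1.129 1.914
vertex -1.922 0.892 2.501
vertex -1.525 -0.525 1.119
endloop
endfacet
facet normal 0.076 0.899 0.432
outer loop
vertex -1.386 1.129 1.914
vertex -2.418 1.582 1.154
vertex -1.922 0.892 2.501
endloop
endfacet
facet normal -0.759 0.333 -0.560
outer loop
vertex -2.955 1.345 1.741
vertex -2.418 1.582 1.154
vertex -3.094 -0.309 0.946
endloop
endfacet
facet normal -0.076 -0.899 -0.432
outer loop
vertex -2.558 -0.072 0.359
vertex -1.525 -0.525 1.119
vertex -3.094 -0.309 0.946
endloop
endfacet
facet normal -0.759 0.333 -0.559
outer loop
vertex -3.094 -0.309 0.946
vertex -2.418 1.582 1.154
vertex -2.558 -0.072 0.359
endloop
endfacet
facet normal 0.646 0.286 -0.708
outer loop
vertex -2.558 -0.072 0.359
vertex -1.386 1.129 1.914
vertex -1.525 -0.525 1.119
endloop
endfacet
facet normal 0.646 0.285 -0.708
outer loop
vertex -2.418 1.582 1.154
vertex -1.386 1.129 1.914
vertex -2.558 -0.072 0.359
endloop
endfacet

endsolid


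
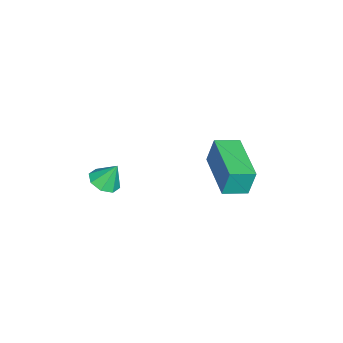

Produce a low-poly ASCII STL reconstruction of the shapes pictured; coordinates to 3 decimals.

solid 
facet normal 0.087 -0.464 -0.882
outer loop
vertex 3.457 -1.342 0.884
vertex 3.025 -1.788 1.076
vertex 2.989 -1.215 0.771
endloop
endfacet
facet normal 0.241 0.967 0.088
outer loop
vertex 3.457 -1.342 0.884
vertex 2.989 -1.215 0.771
vertex 2.935 -1.312 1.984
endloop
endfacet
facet normal 0.087 -0.464 -0.882
outer loop
vertex 2.989 -1.215 0.771
vertex 3.025 -1.788 1.076
vertex 2.543 -1.424 0.837
endloop
endfacet
facet normal -0.417 0.907 0.054
outer loop
vertex 2.989 -1.215 0.771
vertex 2.543 -1.424 0.837
vertex 2.935 -1.312 1.984
endloop
endfacet
facet normal 0.089 -0.462 -0.882
outer loop
vertex 2.543 -1.424 0.837
vertex 3.025 -1.788 1.076
vertex 2.379 -1.847 1.042
endloop
endfacet
facet normal -0.856 0.452 0.249
outer loop
vertex 2.543 -1.424 0.837
vertex 2.379 -1.847 1.042
vertex 2.935 -1.312 1.984
endloop
endfacet
facet normal 0.089 -0.463 -0.882
outer loop
vertex 2.379 -1.847 1.042
vertex 3.025 -1.788 1.076
vertex 2.593 -2.235 1.267
endloop
endfacet
facet normal -0.820 -0.129 0.557
outer loop
vertex 2.379 -1.847 1.042
vertex 2.593 -2.235 1.267
vertex 2.935 -1.312 1.984
endloop
endfacet
facet normal 0.088 -0.462 -0.883
outer loop
vertex 2.593 -2.235 1.267
vertex 3.025 -1.788 1.076
vertex 3.061 -2.362 1.38
endloop
endfacet
facet normal -0.329 -0.500 0.801
outer loop
vertex 2.593 -2.235 1.267
vertex 3.061 -2.362 1.38
vertex 2.935 -1.312 1.984
endloop
endfacet
facet normal 0.088 -0.462 -0.883
outer loop
vertex 3.061 -2.362 1.38
vertex 3.025 -1.788 1.076
vertex 3.508 -2.153 1.315
endloop
endfacet
facet normal 0.328 -0.441 0.835
outer loop
vertex 3.061 -2.362 1.38
vertex 3.508 -2.153 1.315
vertex 2.935 -1.312 1.984
endloop
endfacet
facet normal 0.087 -0.463 -0.882
outer loop
vertex 3.508 -2.153 1.315
vertex 3.025 -1.788 1.076
vertex 3.672 -1.73 1.109
endloop
endfacet
facet normal 0.768 0.014 0.640
outer loop
vertex 3.508 -2.153 1.315
vertex 3.672 -1.73 1.109
vertex 2.935 -1.312 1.984
endloop
endfacet
facet normal 0.087 -0.463 -0.882
outer loop
vertex 3.672 -1.73 1.109
vertex 3.025 -1.788 1.076
vertex 3.457 -1.342 0.884
endloop
endfacet
facet normal 0.731 0.597 0.331
outer loop
vertex 3.672 -1.73 1.109
vertex 3.457 -1.342 0.884
vertex 2.935 -1.312 1.984
endloop
endfacet
facet normal -0.868 -0.493 0.061
outer loop
vertex 1.176 1.815 2.656
vertex 0.678 2.664 2.429
vertex 1.244 1.556 1.537
endloop
endfacet
facet normal 0.493 -0.841 0.225
outer loop
vertex 3.042 2.576 1.411
vertex 1.176 1.815 2.656
vertex 1.244 1.556 1.537
endloop
endfacet
facet normal -0.868 -0.492 0.060
outer loop
vertex 1.244 1.556 1.537
vertex 0.678 2.664 2.429
vertex 0.747 2.405 1.31
endloop
endfacet
facet normal 0.060 -0.225 -0.973
outer loop
vertex 0.747 2.405 1.31
vertex 3.042 2.576 1.411
vertex 1.244 1.556 1.537
endloop
endfacet
facet normal -0.060 0.225 0.973
outer loop
vertex 1.176 1.815 2.656
vertex 2.476 3.684 2.303
vertex 0.678 2.664 2.429
endloop
endfacet
facet normal 0.493 -0.841 0.225
outer loop
vertex 2.973 2.835 2.53
vertex 1.176 1.815 2.656
vertex 3.042 2.576 1.411
endloop
endfacet
facet normal -0.060 0.225 0.973
outer loop
vertex 2.973 2.835 2.53
vertex 2.476 3.684 2.303
vertex 1.176 1.815 2.656
endloop
endfacet
facet normal -0.493 0.841 -0.225
outer loop
vertex 0.678 2.664 2.429
vertex 2.476 3.684 2.303
vertex 0.747 2.405 1.31
endloop
endfacet
facet normal 0.060 -0.225 -0.973
outer loop
vertex 2.544 3.425 1.184
vertex 3.042 2.576 1.411
vertex 0.747 2.405 1.31
endloop
endfacet
facet normal -0.493 0.841 -0.225
outer loop
vertex 0.747 2.405 1.31
vertex 2.476 3.684 2.303
vertex 2.544 3.425 1.184
endloop
endfacet
facet normal 0.868 0.493 -0.061
outer loop
vertex 2.544 3.425 1.184
vertex 2.973 2.835 2.53
vertex 3.042 2.576 1.411
endloop
endfacet
facet normal 0.868 0.492 -0.061
outer loop
vertex 2.476 3.684 2.303
vertex 2.973 2.835 2.53
vertex 2.544 3.425 1.184
endloop
endfacet

endsolid


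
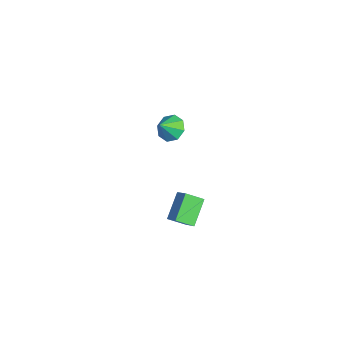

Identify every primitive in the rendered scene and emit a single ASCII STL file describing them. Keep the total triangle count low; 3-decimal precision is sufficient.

solid 
facet normal -0.281 0.615 -0.737
outer loop
vertex -3.21 -0.25 -3.011
vertex -3.749 0.149 -2.472
vertex -2.926 0.255 -2.698
endloop
endfacet
facet normal 0.870 -0.493 0.006
outer loop
vertex -3.21 -0.25 -3.011
vertex -2.926 0.255 -2.698
vertex -3.411 -0.589 -1.588
endloop
endfacet
facet normal -0.282 0.614 -0.737
outer loop
vertex -2.926 0.255 -2.698
vertex -3.749 0.149 -2.472
vertex -3.124 0.698 -2.253
endloop
endfacet
facet normal 0.915 0.004 0.403
outer loop
vertex -2.926 0.255 -2.698
vertex -3.124 0.698 -2.253
vertex -3.411 -0.589 -1.588
endloop
endfacet
facet normal -0.282 0.615 -0.736
outer loop
vertex -3.124 0.698 -2.253
vertex -3.749 0.149 -2.472
vertex -3.688 0.819 -1.936
endloop
endfacet
facet normal 0.516 0.300 0.803
outer loop
vertex -3.124 0.698 -2.253
vertex -3.688 0.819 -1.936
vertex -3.411 -0.589 -1.588
endloop
endfacet
facet normal -0.281 0.615 -0.737
outer loop
vertex -3.688 0.819 -1.936
vertex -3.749 0.149 -2.472
vertex -4.288 0.548 -1.933
endloop
endfacet
facet normal -0.095 0.221 0.971
outer loop
vertex -3.688 0.819 -1.936
vertex -4.288 0.548 -1.933
vertex -3.411 -0.589 -1.588
endloop
endfacet
facet normal -0.281 0.615 -0.737
outer loop
vertex -4.288 0.548 -1.933
vertex -3.749 0.149 -2.472
vertex -4.572 0.043 -2.246
endloop
endfacet
facet normal -0.559 -0.186 0.808
outer loop
vertex -4.288 0.548 -1.933
vertex -4.572 0.043 -2.246
vertex -3.411 -0.589 -1.588
endloop
endfacet
facet normal -0.282 0.614 -0.737
outer loop
vertex -4.572 0.043 -2.246
vertex -3.749 0.149 -2.472
vertex -4.374 -0.4 -2.691
endloop
endfacet
facet normal -0.604 -0.683 0.411
outer loop
vertex -4.572 0.043 -2.246
vertex -4.374 -0.4 -2.691
vertex -3.411 -0.589 -1.588
endloop
endfacet
facet normal -0.282 0.615 -0.736
outer loop
vertex -4.374 -0.4 -2.691
vertex -3.749 0.149 -2.472
vertex -3.81 -0.521 -3.008
endloop
endfacet
facet normal -0.204 -0.979 0.010
outer loop
vertex -4.374 -0.4 -2.691
vertex -3.81 -0.521 -3.008
vertex -3.411 -0.589 -1.588
endloop
endfacet
facet normal -0.281 0.615 -0.737
outer loop
vertex -3.81 -0.521 -3.008
vertex -3.749 0.149 -2.472
vertex -3.21 -0.25 -3.011
endloop
endfacet
facet normal 0.406 -0.900 -0.157
outer loop
vertex -3.81 -0.521 -3.008
vertex -3.21 -0.25 -3.011
vertex -3.411 -0.589 -1.588
endloop
endfacet
facet normal -0.610 0.541 0.579
outer loop
vertex 1.95 -1.451 -1.664
vertex 2.783 -1.295 -0.931
vertex 2.242 -0.564 -2.185
endloop
endfacet
facet normal -0.744 -0.139 -0.654
outer loop
vertex 3.237 -1.445 -3.129
vertex 1.95 -1.451 -1.664
vertex 2.242 -0.564 -2.185
endloop
endfacet
facet normal -0.610 0.541 0.579
outer loop
vertex 2.242 -0.564 -2.185
vertex 2.783 -1.295 -0.931
vertex 3.075 -0.407 -1.453
endloop
endfacet
facet normal 0.272 0.830 -0.488
outer loop
vertex 3.075 -0.407 -1.453
vertex 3.237 -1.445 -3.129
vertex 2.242 -0.564 -2.185
endloop
endfacet
facet normal -0.273 -0.830 0.487
outer loop
vertex 1.95 -1.451 -1.664
vertex 3.778 -2.176 -1.875
vertex 2.783 -1.295 -0.931
endloop
endfacet
facet normal -0.744 -0.140 -0.654
outer loop
vertex 2.945 -2.333 -2.607
vertex 1.95 -1.451 -1.664
vertex 3.237 -1.445 -3.129
endloop
endfacet
facet normal -0.273 -0.829 0.488
outer loop
vertex 2.945 -2.333 -2.607
vertex 3.778 -2.176 -1.875
vertex 1.95 -1.451 -1.664
endloop
endfacet
facet normal 0.744 0.140 0.654
outer loop
vertex 2.783 -1.295 -0.931
vertex 3.778 -2.176 -1.875
vertex 3.075 -0.407 -1.453
endloop
endfacet
facet normal 0.273 0.829 -0.487
outer loop
vertex 4.07 -1.289 -2.396
vertex 3.237 -1.445 -3.129
vertex 3.075 -0.407 -1.453
endloop
endfacet
facet normal 0.743 0.139 0.654
outer loop
vertex 3.075 -0.407 -1.453
vertex 3.778 -2.176 -1.875
vertex 4.07 -1.289 -2.396
endloop
endfacet
facet normal 0.610 -0.541 -0.579
outer loop
vertex 4.07 -1.289 -2.396
vertex 2.945 -2.333 -2.607
vertex 3.237 -1.445 -3.129
endloop
endfacet
facet normal 0.610 -0.541 -0.579
outer loop
vertex 3.778 -2.176 -1.875
vertex 2.945 -2.333 -2.607
vertex 4.07 -1.289 -2.396
endloop
endfacet

endsolid


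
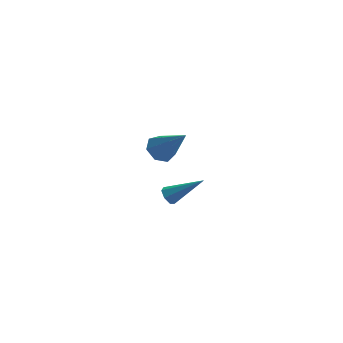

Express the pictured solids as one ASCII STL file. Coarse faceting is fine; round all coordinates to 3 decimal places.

solid 
facet normal -0.561 0.381 -0.735
outer loop
vertex -1.982 0.121 0.861
vertex -2.408 -0.483 0.873
vertex -2.486 0.144 1.258
endloop
endfacet
facet normal 0.424 0.759 0.494
outer loop
vertex -1.982 0.121 0.861
vertex -2.486 0.144 1.258
vertex -1.272 -1.257 2.367
endloop
endfacet
facet normal -0.559 0.382 -0.736
outer loop
vertex -2.486 0.144 1.258
vertex -2.408 -0.483 0.873
vertex -2.932 -0.305 1.364
endloop
endfacet
facet normal -0.255 0.455 0.853
outer loop
vertex -2.486 0.144 1.258
vertex -2.932 -0.305 1.364
vertex -1.272 -1.257 2.367
endloop
endfacet
facet normal -0.560 0.381 -0.736
outer loop
vertex -2.932 -0.305 1.364
vertex -2.408 -0.483 0.873
vertex -2.984 -0.889 1.101
endloop
endfacet
facet normal -0.609 -0.280 0.742
outer loop
vertex -2.932 -0.305 1.364
vertex -2.984 -0.889 1.101
vertex -1.272 -1.257 2.367
endloop
endfacet
facet normal -0.560 0.380 -0.736
outer loop
vertex -2.984 -0.889 1.101
vertex -2.408 -0.483 0.873
vertex -2.602 -1.167 0.667
endloop
endfacet
facet normal -0.373 -0.895 0.245
outer loop
vertex -2.984 -0.889 1.101
vertex -2.602 -1.167 0.667
vertex -1.272 -1.257 2.367
endloop
endfacet
facet normal -0.561 0.381 -0.735
outer loop
vertex -2.602 -1.167 0.667
vertex -2.408 -0.483 0.873
vertex -2.074 -0.93 0.387
endloop
endfacet
facet normal 0.275 -0.924 -0.264
outer loop
vertex -2.602 -1.167 0.667
vertex -2.074 -0.93 0.387
vertex -1.272 -1.257 2.367
endloop
endfacet
facet normal -0.560 0.381 -0.736
outer loop
vertex -2.074 -0.93 0.387
vertex -2.408 -0.483 0.873
vertex -1.798 -0.357 0.474
endloop
endfacet
facet normal 0.848 -0.347 -0.401
outer loop
vertex -2.074 -0.93 0.387
vertex -1.798 -0.357 0.474
vertex -1.272 -1.257 2.367
endloop
endfacet
facet normal -0.560 0.380 -0.736
outer loop
vertex -1.798 -0.357 0.474
vertex -2.408 -0.483 0.873
vertex -1.982 0.121 0.861
endloop
endfacet
facet normal 0.913 0.402 -0.063
outer loop
vertex -1.798 -0.357 0.474
vertex -1.982 0.121 0.861
vertex -1.272 -1.257 2.367
endloop
endfacet
facet normal -0.816 -0.033 -0.577
outer loop
vertex -2.086 2.448 -4.972
vertex -2.385 2.587 -4.557
vertex -2.146 2.9 -4.913
endloop
endfacet
facet normal 0.738 0.183 -0.649
outer loop
vertex -2.086 2.448 -4.972
vertex -2.146 2.9 -4.913
vertex -0.775 2.653 -3.423
endloop
endfacet
facet normal -0.816 -0.033 -0.577
outer loop
vertex -2.146 2.9 -4.913
vertex -2.385 2.587 -4.557
vertex -2.386 3.117 -4.586
endloop
endfacet
facet normal 0.433 0.864 -0.255
outer loop
vertex -2.146 2.9 -4.913
vertex -2.386 3.117 -4.586
vertex -0.775 2.653 -3.423
endloop
endfacet
facet normal -0.818 -0.033 -0.575
outer loop
vertex -2.386 3.117 -4.586
vertex -2.385 2.587 -4.557
vertex -2.624 2.935 -4.237
endloop
endfacet
facet normal -0.053 0.900 0.433
outer loop
vertex -2.386 3.117 -4.586
vertex -2.624 2.935 -4.237
vertex -0.775 2.653 -3.423
endloop
endfacet
facet normal -0.818 -0.033 -0.575
outer loop
vertex -2.624 2.935 -4.237
vertex -2.385 2.587 -4.557
vertex -2.682 2.492 -4.129
endloop
endfacet
facet normal -0.354 0.265 0.897
outer loop
vertex -2.624 2.935 -4.237
vertex -2.682 2.492 -4.129
vertex -0.775 2.653 -3.423
endloop
endfacet
facet normal -0.818 -0.033 -0.575
outer loop
vertex -2.682 2.492 -4.129
vertex -2.385 2.587 -4.557
vertex -2.516 2.12 -4.344
endloop
endfacet
facet normal -0.244 -0.565 0.788
outer loop
vertex -2.682 2.492 -4.129
vertex -2.516 2.12 -4.344
vertex -0.775 2.653 -3.423
endloop
endfacet
facet normal -0.817 -0.033 -0.576
outer loop
vertex -2.516 2.12 -4.344
vertex -2.385 2.587 -4.557
vertex -2.251 2.101 -4.719
endloop
endfacet
facet normal 0.196 -0.963 0.187
outer loop
vertex -2.516 2.12 -4.344
vertex -2.251 2.101 -4.719
vertex -0.775 2.653 -3.423
endloop
endfacet
facet normal -0.816 -0.033 -0.577
outer loop
vertex -2.251 2.101 -4.719
vertex -2.385 2.587 -4.557
vertex -2.086 2.448 -4.972
endloop
endfacet
facet normal 0.632 -0.630 -0.452
outer loop
vertex -2.251 2.101 -4.719
vertex -2.086 2.448 -4.972
vertex -0.775 2.653 -3.423
endloop
endfacet

endsolid


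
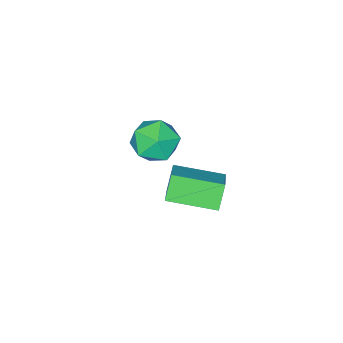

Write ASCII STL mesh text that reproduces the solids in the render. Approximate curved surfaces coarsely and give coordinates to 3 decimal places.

solid 
facet normal -0.551 0.820 -0.154
outer loop
vertex 0.078 4.131 0.408
vertex 0.693 4.355 -0.598
vertex -0.989 3.254 -0.44
endloop
endfacet
facet normal -0.512 -0.187 0.838
outer loop
vertex 0.147 1.565 -0.122
vertex 0.078 4.131 0.408
vertex -0.989 3.254 -0.44
endloop
endfacet
facet normal -0.551 0.820 -0.154
outer loop
vertex -0.989 3.254 -0.44
vertex 0.693 4.355 -0.598
vertex -0.374 3.478 -1.446
endloop
endfacet
facet normal -0.658 -0.541 -0.523
outer loop
vertex -0.374 3.478 -1.446
vertex 0.147 1.565 -0.122
vertex -0.989 3.254 -0.44
endloop
endfacet
facet normal 0.658 0.541 0.523
outer loop
vertex 0.078 4.131 0.408
vertex 1.829 2.666 -0.28
vertex 0.693 4.355 -0.598
endloop
endfacet
facet normal -0.512 -0.187 0.838
outer loop
vertex 1.214 2.442 0.726
vertex 0.078 4.131 0.408
vertex 0.147 1.565 -0.122
endloop
endfacet
facet normal 0.658 0.541 0.523
outer loop
vertex 1.214 2.442 0.726
vertex 1.829 2.666 -0.28
vertex 0.078 4.131 0.408
endloop
endfacet
facet normal 0.512 0.187 -0.838
outer loop
vertex 0.693 4.355 -0.598
vertex 1.829 2.666 -0.28
vertex -0.374 3.478 -1.446
endloop
endfacet
facet normal -0.658 -0.541 -0.523
outer loop
vertex 0.762 1.789 -1.128
vertex 0.147 1.565 -0.122
vertex -0.374 3.478 -1.446
endloop
endfacet
facet normal 0.512 0.187 -0.838
outer loop
vertex -0.374 3.478 -1.446
vertex 1.829 2.666 -0.28
vertex 0.762 1.789 -1.128
endloop
endfacet
facet normal 0.551 -0.820 0.154
outer loop
vertex 0.762 1.789 -1.128
vertex 1.214 2.442 0.726
vertex 0.147 1.565 -0.122
endloop
endfacet
facet normal 0.551 -0.820 0.154
outer loop
vertex 1.829 2.666 -0.28
vertex 1.214 2.442 0.726
vertex 0.762 1.789 -1.128
endloop
endfacet
facet normal -0.857 0.504 -0.113
outer loop
vertex -2.446 -0.664 -2.762
vertex -2.931 -1.299 -1.912
vertex -2.38 -0.304 -1.654
endloop
endfacet
facet normal -0.296 0.913 -0.279
outer loop
vertex -2.446 -0.664 -2.762
vertex -2.38 -0.304 -1.654
vertex -1.449 -0.216 -2.353
endloop
endfacet
facet normal 0.064 0.591 -0.804
outer loop
vertex -2.446 -0.664 -2.762
vertex -1.449 -0.216 -2.353
vertex -1.426 -1.157 -3.043
endloop
endfacet
facet normal -0.274 -0.018 -0.962
outer loop
vertex -2.446 -0.664 -2.762
vertex -1.426 -1.157 -3.043
vertex -2.342 -1.827 -2.77
endloop
endfacet
facet normal -0.842 -0.072 -0.534
outer loop
vertex -2.446 -0.664 -2.762
vertex -2.342 -1.827 -2.77
vertex -2.931 -1.299 -1.912
endloop
endfacet
facet normal 0.129 0.948 0.291
outer loop
vertex -1.449 -0.216 -2.353
vertex -2.38 -0.304 -1.654
vertex -1.318 -0.573 -1.25
endloop
endfacet
facet normal -0.777 0.284 0.562
outer loop
vertex -2.38 -0.304 -1.654
vertex -2.931 -1.299 -1.912
vertex -2.234 -1.243 -0.977
endloop
endfacet
facet normal -0.754 -0.646 -0.120
outer loop
vertex -2.931 -1.299 -1.912
vertex -2.342 -1.827 -2.77
vertex -2.211 -2.184 -1.667
endloop
endfacet
facet normal 0.167 -0.559 -0.812
outer loop
vertex -2.342 -1.827 -2.77
vertex -1.426 -1.157 -3.043
vertex -1.28 -2.096 -2.366
endloop
endfacet
facet normal 0.713 0.426 -0.557
outer loop
vertex -1.426 -1.157 -3.043
vertex -1.449 -0.216 -2.353
vertex -0.729 -1.101 -2.108
endloop
endfacet
facet normal 0.274 0.018 0.962
outer loop
vertex -1.214 -1.736 -1.258
vertex -1.318 -0.573 -1.25
vertex -2.234 -1.243 -0.977
endloop
endfacet
facet normal -0.064 -0.591 0.804
outer loop
vertex -1.214 -1.736 -1.258
vertex -2.234 -1.243 -0.977
vertex -2.211 -2.184 -1.667
endloop
endfacet
facet normal 0.296 -0.913 0.279
outer loop
vertex -1.214 -1.736 -1.258
vertex -2.211 -2.184 -1.667
vertex -1.28 -2.096 -2.366
endloop
endfacet
facet normal 0.857 -0.504 0.113
outer loop
vertex -1.214 -1.736 -1.258
vertex -1.28 -2.096 -2.366
vertex -0.729 -1.101 -2.108
endloop
endfacet
facet normal 0.842 0.072 0.534
outer loop
vertex -1.214 -1.736 -1.258
vertex -0.729 -1.101 -2.108
vertex -1.318 -0.573 -1.25
endloop
endfacet
facet normal -0.167 0.559 0.812
outer loop
vertex -2.234 -1.243 -0.977
vertex -1.318 -0.573 -1.25
vertex -2.38 -0.304 -1.654
endloop
endfacet
facet normal -0.713 -0.426 0.557
outer loop
vertex -2.211 -2.184 -1.667
vertex -2.234 -1.243 -0.977
vertex -2.931 -1.299 -1.912
endloop
endfacet
facet normal -0.129 -0.948 -0.291
outer loop
vertex -1.28 -2.096 -2.366
vertex -2.211 -2.184 -1.667
vertex -2.342 -1.827 -2.77
endloop
endfacet
facet normal 0.777 -0.284 -0.562
outer loop
vertex -0.729 -1.101 -2.108
vertex -1.28 -2.096 -2.366
vertex -1.426 -1.157 -3.043
endloop
endfacet
facet normal 0.754 0.646 0.120
outer loop
vertex -1.318 -0.573 -1.25
vertex -0.729 -1.101 -2.108
vertex -1.449 -0.216 -2.353
endloop
endfacet

endsolid


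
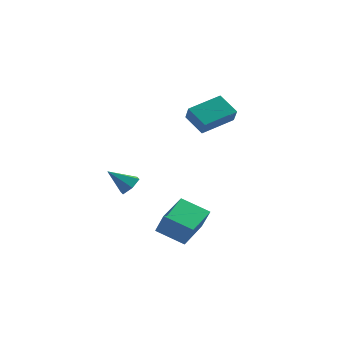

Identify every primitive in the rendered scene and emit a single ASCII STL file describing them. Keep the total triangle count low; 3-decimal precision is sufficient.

solid 
facet normal -0.626 -0.720 -0.297
outer loop
vertex 2.61 0.498 3.355
vertex 2.309 1.057 2.635
vertex 3.545 0.005 2.58
endloop
endfacet
facet normal 0.314 -0.583 0.749
outer loop
vertex 4.691 1.323 3.125
vertex 2.61 0.498 3.355
vertex 3.545 0.005 2.58
endloop
endfacet
facet normal -0.627 -0.721 -0.297
outer loop
vertex 3.545 0.005 2.58
vertex 2.309 1.057 2.635
vertex 3.243 0.564 1.861
endloop
endfacet
facet normal 0.713 -0.376 -0.592
outer loop
vertex 3.243 0.564 1.861
vertex 4.691 1.323 3.125
vertex 3.545 0.005 2.58
endloop
endfacet
facet normal -0.714 0.376 0.591
outer loop
vertex 2.61 0.498 3.355
vertex 3.455 2.375 3.18
vertex 2.309 1.057 2.635
endloop
endfacet
facet normal 0.314 -0.583 0.750
outer loop
vertex 3.757 1.816 3.899
vertex 2.61 0.498 3.355
vertex 4.691 1.323 3.125
endloop
endfacet
facet normal -0.713 0.376 0.592
outer loop
vertex 3.757 1.816 3.899
vertex 3.455 2.375 3.18
vertex 2.61 0.498 3.355
endloop
endfacet
facet normal -0.314 0.583 -0.750
outer loop
vertex 2.309 1.057 2.635
vertex 3.455 2.375 3.18
vertex 3.243 0.564 1.861
endloop
endfacet
facet normal 0.713 -0.377 -0.591
outer loop
vertex 4.39 1.882 2.405
vertex 4.691 1.323 3.125
vertex 3.243 0.564 1.861
endloop
endfacet
facet normal -0.314 0.583 -0.750
outer loop
vertex 3.243 0.564 1.861
vertex 3.455 2.375 3.18
vertex 4.39 1.882 2.405
endloop
endfacet
facet normal 0.627 0.720 0.297
outer loop
vertex 4.39 1.882 2.405
vertex 3.757 1.816 3.899
vertex 4.691 1.323 3.125
endloop
endfacet
facet normal 0.626 0.721 0.297
outer loop
vertex 3.455 2.375 3.18
vertex 3.757 1.816 3.899
vertex 4.39 1.882 2.405
endloop
endfacet
facet normal -0.902 0.033 0.430
outer loop
vertex 2.667 -3.501 -1.935
vertex 2.972 -1.823 -1.425
vertex 2.148 -3.066 -3.056
endloop
endfacet
facet normal -0.172 -0.943 -0.286
outer loop
vertex 3.528 -3.117 -3.715
vertex 2.667 -3.501 -1.935
vertex 2.148 -3.066 -3.056
endloop
endfacet
facet normal -0.902 0.033 0.430
outer loop
vertex 2.148 -3.066 -3.056
vertex 2.972 -1.823 -1.425
vertex 2.453 -1.388 -2.546
endloop
endfacet
facet normal -0.396 0.332 -0.856
outer loop
vertex 2.453 -1.388 -2.546
vertex 3.528 -3.117 -3.715
vertex 2.148 -3.066 -3.056
endloop
endfacet
facet normal 0.396 -0.332 0.856
outer loop
vertex 2.667 -3.501 -1.935
vertex 4.352 -1.874 -2.084
vertex 2.972 -1.823 -1.425
endloop
endfacet
facet normal -0.172 -0.943 -0.286
outer loop
vertex 4.047 -3.552 -2.594
vertex 2.667 -3.501 -1.935
vertex 3.528 -3.117 -3.715
endloop
endfacet
facet normal 0.396 -0.332 0.856
outer loop
vertex 4.047 -3.552 -2.594
vertex 4.352 -1.874 -2.084
vertex 2.667 -3.501 -1.935
endloop
endfacet
facet normal 0.172 0.943 0.286
outer loop
vertex 2.972 -1.823 -1.425
vertex 4.352 -1.874 -2.084
vertex 2.453 -1.388 -2.546
endloop
endfacet
facet normal -0.396 0.332 -0.856
outer loop
vertex 3.833 -1.439 -3.205
vertex 3.528 -3.117 -3.715
vertex 2.453 -1.388 -2.546
endloop
endfacet
facet normal 0.172 0.943 0.286
outer loop
vertex 2.453 -1.388 -2.546
vertex 4.352 -1.874 -2.084
vertex 3.833 -1.439 -3.205
endloop
endfacet
facet normal 0.902 -0.033 -0.430
outer loop
vertex 3.833 -1.439 -3.205
vertex 4.047 -3.552 -2.594
vertex 3.528 -3.117 -3.715
endloop
endfacet
facet normal 0.902 -0.033 -0.430
outer loop
vertex 4.352 -1.874 -2.084
vertex 4.047 -3.552 -2.594
vertex 3.833 -1.439 -3.205
endloop
endfacet
facet normal 0.701 0.257 -0.666
outer loop
vertex 1.502 -3.323 0.137
vertex 1.046 -3.269 -0.322
vertex 1.203 -2.754 0.042
endloop
endfacet
facet normal 0.229 0.276 0.934
outer loop
vertex 1.502 -3.323 0.137
vertex 1.203 -2.754 0.042
vertex 0.114 -3.611 0.562
endloop
endfacet
facet normal 0.701 0.257 -0.666
outer loop
vertex 1.203 -2.754 0.042
vertex 1.046 -3.269 -0.322
vertex 0.746 -2.7 -0.418
endloop
endfacet
facet normal -0.390 0.786 0.480
outer loop
vertex 1.203 -2.754 0.042
vertex 0.746 -2.7 -0.418
vertex 0.114 -3.611 0.562
endloop
endfacet
facet normal 0.701 0.258 -0.665
outer loop
vertex 0.746 -2.7 -0.418
vertex 1.046 -3.269 -0.322
vertex 0.59 -3.215 -0.782
endloop
endfacet
facet normal -0.892 0.408 -0.196
outer loop
vertex 0.746 -2.7 -0.418
vertex 0.59 -3.215 -0.782
vertex 0.114 -3.611 0.562
endloop
endfacet
facet normal 0.701 0.259 -0.665
outer loop
vertex 0.59 -3.215 -0.782
vertex 1.046 -3.269 -0.322
vertex 0.89 -3.784 -0.687
endloop
endfacet
facet normal -0.774 -0.478 -0.415
outer loop
vertex 0.59 -3.215 -0.782
vertex 0.89 -3.784 -0.687
vertex 0.114 -3.611 0.562
endloop
endfacet
facet normal 0.701 0.259 -0.665
outer loop
vertex 0.89 -3.784 -0.687
vertex 1.046 -3.269 -0.322
vertex 1.346 -3.838 -0.227
endloop
endfacet
facet normal -0.157 -0.987 0.039
outer loop
vertex 0.89 -3.784 -0.687
vertex 1.346 -3.838 -0.227
vertex 0.114 -3.611 0.562
endloop
endfacet
facet normal 0.700 0.258 -0.665
outer loop
vertex 1.346 -3.838 -0.227
vertex 1.046 -3.269 -0.322
vertex 1.502 -3.323 0.137
endloop
endfacet
facet normal 0.345 -0.609 0.714
outer loop
vertex 1.346 -3.838 -0.227
vertex 1.502 -3.323 0.137
vertex 0.114 -3.611 0.562
endloop
endfacet

endsolid


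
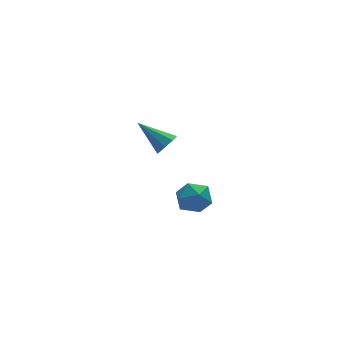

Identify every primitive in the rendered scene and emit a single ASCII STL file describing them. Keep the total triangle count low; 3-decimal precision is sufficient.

solid 
facet normal 0.407 0.523 0.748
outer loop
vertex 0.163 -1.209 1.821
vertex -0.314 -1.67 2.403
vertex 0.488 -1.954 2.165
endloop
endfacet
facet normal 0.861 0.468 0.200
outer loop
vertex 0.163 -1.209 1.821
vertex 0.488 -1.954 2.165
vertex 0.594 -1.782 1.305
endloop
endfacet
facet normal 0.547 0.749 -0.375
outer loop
vertex 0.163 -1.209 1.821
vertex 0.594 -1.782 1.305
vertex -0.142 -1.391 1.012
endloop
endfacet
facet normal -0.100 0.978 -0.182
outer loop
vertex 0.163 -1.209 1.821
vertex -0.142 -1.391 1.012
vertex -0.703 -1.322 1.691
endloop
endfacet
facet normal -0.186 0.839 0.512
outer loop
vertex 0.163 -1.209 1.821
vertex -0.703 -1.322 1.691
vertex -0.314 -1.67 2.403
endloop
endfacet
facet normal 0.971 -0.227 0.074
outer loop
vertex 0.594 -1.782 1.305
vertex 0.488 -1.954 2.165
vertex 0.383 -2.598 1.569
endloop
endfacet
facet normal 0.237 -0.136 0.962
outer loop
vertex 0.488 -1.954 2.165
vertex -0.314 -1.67 2.403
vertex -0.178 -2.529 2.248
endloop
endfacet
facet normal -0.724 0.375 0.579
outer loop
vertex -0.314 -1.67 2.403
vertex -0.703 -1.322 1.691
vertex -0.914 -2.138 1.955
endloop
endfacet
facet normal -0.586 0.600 -0.545
outer loop
vertex -0.703 -1.322 1.691
vertex -0.142 -1.391 1.012
vertex -0.808 -1.966 1.095
endloop
endfacet
facet normal 0.462 0.228 -0.857
outer loop
vertex -0.142 -1.391 1.012
vertex 0.594 -1.782 1.305
vertex -0.006 -2.25 0.857
endloop
endfacet
facet normal 0.100 -0.978 0.182
outer loop
vertex -0.483 -2.711 1.439
vertex 0.383 -2.598 1.569
vertex -0.178 -2.529 2.248
endloop
endfacet
facet normal -0.547 -0.749 0.375
outer loop
vertex -0.483 -2.711 1.439
vertex -0.178 -2.529 2.248
vertex -0.914 -2.138 1.955
endloop
endfacet
facet normal -0.861 -0.468 -0.200
outer loop
vertex -0.483 -2.711 1.439
vertex -0.914 -2.138 1.955
vertex -0.808 -1.966 1.095
endloop
endfacet
facet normal -0.407 -0.523 -0.748
outer loop
vertex -0.483 -2.711 1.439
vertex -0.808 -1.966 1.095
vertex -0.006 -2.25 0.857
endloop
endfacet
facet normal 0.186 -0.839 -0.512
outer loop
vertex -0.483 -2.711 1.439
vertex -0.006 -2.25 0.857
vertex 0.383 -2.598 1.569
endloop
endfacet
facet normal 0.586 -0.600 0.545
outer loop
vertex -0.178 -2.529 2.248
vertex 0.383 -2.598 1.569
vertex 0.488 -1.954 2.165
endloop
endfacet
facet normal -0.462 -0.228 0.857
outer loop
vertex -0.914 -2.138 1.955
vertex -0.178 -2.529 2.248
vertex -0.314 -1.67 2.403
endloop
endfacet
facet normal -0.971 0.227 -0.074
outer loop
vertex -0.808 -1.966 1.095
vertex -0.914 -2.138 1.955
vertex -0.703 -1.322 1.691
endloop
endfacet
facet normal -0.237 0.136 -0.962
outer loop
vertex -0.006 -2.25 0.857
vertex -0.808 -1.966 1.095
vertex -0.142 -1.391 1.012
endloop
endfacet
facet normal 0.724 -0.375 -0.579
outer loop
vertex 0.383 -2.598 1.569
vertex -0.006 -2.25 0.857
vertex 0.594 -1.782 1.305
endloop
endfacet
facet normal 0.518 -0.653 -0.552
outer loop
vertex 1.435 3.372 1.476
vertex 0.966 3.392 1.012
vertex 1.52 3.731 1.131
endloop
endfacet
facet normal 0.629 0.456 0.630
outer loop
vertex 1.435 3.372 1.476
vertex 1.52 3.731 1.131
vertex 0.034 4.568 2.008
endloop
endfacet
facet normal 0.518 -0.652 -0.554
outer loop
vertex 1.52 3.731 1.131
vertex 0.966 3.392 1.012
vertex 1.28 3.892 0.717
endloop
endfacet
facet normal 0.508 0.860 0.040
outer loop
vertex 1.52 3.731 1.131
vertex 1.28 3.892 0.717
vertex 0.034 4.568 2.008
endloop
endfacet
facet normal 0.519 -0.652 -0.553
outer loop
vertex 1.28 3.892 0.717
vertex 0.966 3.392 1.012
vertex 0.856 3.76 0.475
endloop
endfacet
facet normal -0.007 0.883 -0.469
outer loop
vertex 1.28 3.892 0.717
vertex 0.856 3.76 0.475
vertex 0.034 4.568 2.008
endloop
endfacet
facet normal 0.517 -0.653 -0.553
outer loop
vertex 0.856 3.76 0.475
vertex 0.966 3.392 1.012
vertex 0.497 3.413 0.549
endloop
endfacet
facet normal -0.617 0.510 -0.600
outer loop
vertex 0.856 3.76 0.475
vertex 0.497 3.413 0.549
vertex 0.034 4.568 2.008
endloop
endfacet
facet normal 0.517 -0.654 -0.553
outer loop
vertex 0.497 3.413 0.549
vertex 0.966 3.392 1.012
vertex 0.412 3.054 0.894
endloop
endfacet
facet normal -0.961 -0.037 -0.275
outer loop
vertex 0.497 3.413 0.549
vertex 0.412 3.054 0.894
vertex 0.034 4.568 2.008
endloop
endfacet
facet normal 0.517 -0.653 -0.554
outer loop
vertex 0.412 3.054 0.894
vertex 0.966 3.392 1.012
vertex 0.652 2.893 1.308
endloop
endfacet
facet normal -0.840 -0.442 0.315
outer loop
vertex 0.412 3.054 0.894
vertex 0.652 2.893 1.308
vertex 0.034 4.568 2.008
endloop
endfacet
facet normal 0.518 -0.653 -0.552
outer loop
vertex 0.652 2.893 1.308
vertex 0.966 3.392 1.012
vertex 1.075 3.025 1.549
endloop
endfacet
facet normal -0.325 -0.464 0.824
outer loop
vertex 0.652 2.893 1.308
vertex 1.075 3.025 1.549
vertex 0.034 4.568 2.008
endloop
endfacet
facet normal 0.518 -0.654 -0.552
outer loop
vertex 1.075 3.025 1.549
vertex 0.966 3.392 1.012
vertex 1.435 3.372 1.476
endloop
endfacet
facet normal 0.283 -0.093 0.955
outer loop
vertex 1.075 3.025 1.549
vertex 1.435 3.372 1.476
vertex 0.034 4.568 2.008
endloop
endfacet

endsolid
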